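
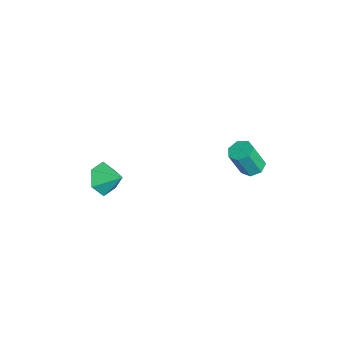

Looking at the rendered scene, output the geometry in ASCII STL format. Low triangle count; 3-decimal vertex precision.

solid 
facet normal -0.093 0.395 -0.914
outer loop
vertex 0.315 2.734 2.577
vertex -0.343 2.972 2.747
vertex 0.29 3.306 2.827
endloop
endfacet
facet normal 0.995 0.074 -0.070
outer loop
vertex 0.315 2.734 2.577
vertex 0.29 3.306 2.827
vertex 0.481 2.03 4.204
endloop
endfacet
facet normal 0.995 0.075 -0.068
outer loop
vertex 0.481 2.03 4.204
vertex 0.29 3.306 2.827
vertex 0.455 2.602 4.454
endloop
endfacet
facet normal 0.092 -0.395 0.914
outer loop
vertex 0.481 2.03 4.204
vertex 0.455 2.602 4.454
vertex -0.177 2.268 4.373
endloop
endfacet
facet normal -0.093 0.395 -0.914
outer loop
vertex 0.29 3.306 2.827
vertex -0.343 2.972 2.747
vertex -0.212 3.626 3.016
endloop
endfacet
facet normal 0.588 0.762 0.270
outer loop
vertex 0.29 3.306 2.827
vertex -0.212 3.626 3.016
vertex 0.455 2.602 4.454
endloop
endfacet
facet normal 0.589 0.762 0.269
outer loop
vertex 0.455 2.602 4.454
vertex -0.212 3.626 3.016
vertex -0.046 2.923 4.643
endloop
endfacet
facet normal 0.092 -0.395 0.914
outer loop
vertex 0.455 2.602 4.454
vertex -0.046 2.923 4.643
vertex -0.177 2.268 4.373
endloop
endfacet
facet normal -0.093 0.395 -0.914
outer loop
vertex -0.212 3.626 3.016
vertex -0.343 2.972 2.747
vertex -0.812 3.454 3.003
endloop
endfacet
facet normal -0.260 0.876 0.405
outer loop
vertex -0.212 3.626 3.016
vertex -0.812 3.454 3.003
vertex -0.046 2.923 4.643
endloop
endfacet
facet normal -0.261 0.876 0.406
outer loop
vertex -0.046 2.923 4.643
vertex -0.812 3.454 3.003
vertex -0.647 2.75 4.63
endloop
endfacet
facet normal 0.094 -0.395 0.914
outer loop
vertex -0.046 2.923 4.643
vertex -0.647 2.75 4.63
vertex -0.177 2.268 4.373
endloop
endfacet
facet normal -0.092 0.395 -0.914
outer loop
vertex -0.812 3.454 3.003
vertex -0.343 2.972 2.747
vertex -1.059 2.918 2.796
endloop
endfacet
facet normal -0.914 0.330 0.236
outer loop
vertex -0.812 3.454 3.003
vertex -1.059 2.918 2.796
vertex -0.647 2.75 4.63
endloop
endfacet
facet normal -0.914 0.331 0.236
outer loop
vertex -0.647 2.75 4.63
vertex -1.059 2.918 2.796
vertex -0.894 2.215 4.423
endloop
endfacet
facet normal 0.093 -0.396 0.913
outer loop
vertex -0.647 2.75 4.63
vertex -0.894 2.215 4.423
vertex -0.177 2.268 4.373
endloop
endfacet
facet normal -0.092 0.396 -0.914
outer loop
vertex -1.059 2.918 2.796
vertex -0.343 2.972 2.747
vertex -0.766 2.423 2.552
endloop
endfacet
facet normal -0.878 -0.465 -0.112
outer loop
vertex -1.059 2.918 2.796
vertex -0.766 2.423 2.552
vertex -0.894 2.215 4.423
endloop
endfacet
facet normal -0.878 -0.465 -0.112
outer loop
vertex -0.894 2.215 4.423
vertex -0.766 2.423 2.552
vertex -0.601 1.72 4.179
endloop
endfacet
facet normal 0.093 -0.395 0.914
outer loop
vertex -0.894 2.215 4.423
vertex -0.601 1.72 4.179
vertex -0.177 2.268 4.373
endloop
endfacet
facet normal -0.092 0.395 -0.914
outer loop
vertex -0.766 2.423 2.552
vertex -0.343 2.972 2.747
vertex -0.155 2.341 2.455
endloop
endfacet
facet normal -0.181 -0.909 -0.374
outer loop
vertex -0.766 2.423 2.552
vertex -0.155 2.341 2.455
vertex -0.601 1.72 4.179
endloop
endfacet
facet normal -0.184 -0.909 -0.375
outer loop
vertex -0.601 1.72 4.179
vertex -0.155 2.341 2.455
vertex 0.01 1.637 4.081
endloop
endfacet
facet normal 0.093 -0.395 0.914
outer loop
vertex -0.601 1.72 4.179
vertex 0.01 1.637 4.081
vertex -0.177 2.268 4.373
endloop
endfacet
facet normal -0.093 0.395 -0.914
outer loop
vertex -0.155 2.341 2.455
vertex -0.343 2.972 2.747
vertex 0.315 2.734 2.577
endloop
endfacet
facet normal 0.652 -0.669 -0.356
outer loop
vertex -0.155 2.341 2.455
vertex 0.315 2.734 2.577
vertex 0.01 1.637 4.081
endloop
endfacet
facet normal 0.652 -0.670 -0.356
outer loop
vertex 0.01 1.637 4.081
vertex 0.315 2.734 2.577
vertex 0.481 2.03 4.204
endloop
endfacet
facet normal 0.092 -0.396 0.914
outer loop
vertex 0.01 1.637 4.081
vertex 0.481 2.03 4.204
vertex -0.177 2.268 4.373
endloop
endfacet
facet normal -0.514 -0.686 -0.515
outer loop
vertex -3.083 -4.508 -1.583
vertex -3.897 -4.427 -0.878
vertex -3.873 -3.791 -1.75
endloop
endfacet
facet normal 0.659 0.630 -0.412
outer loop
vertex -3.083 -4.508 -1.583
vertex -3.873 -3.791 -1.75
vertex -3.183 -3.473 -0.162
endloop
endfacet
facet normal -0.515 -0.686 -0.514
outer loop
vertex -3.873 -3.791 -1.75
vertex -3.897 -4.427 -0.878
vertex -4.687 -3.709 -1.045
endloop
endfacet
facet normal -0.052 0.983 -0.174
outer loop
vertex -3.873 -3.791 -1.75
vertex -4.687 -3.709 -1.045
vertex -3.183 -3.473 -0.162
endloop
endfacet
facet normal -0.514 -0.686 -0.515
outer loop
vertex -4.687 -3.709 -1.045
vertex -3.897 -4.427 -0.878
vertex -4.712 -4.345 -0.173
endloop
endfacet
facet normal -0.424 0.737 0.526
outer loop
vertex -4.687 -3.709 -1.045
vertex -4.712 -4.345 -0.173
vertex -3.183 -3.473 -0.162
endloop
endfacet
facet normal -0.514 -0.686 -0.515
outer loop
vertex -4.712 -4.345 -0.173
vertex -3.897 -4.427 -0.878
vertex -3.922 -5.063 -0.005
endloop
endfacet
facet normal -0.085 0.137 0.987
outer loop
vertex -4.712 -4.345 -0.173
vertex -3.922 -5.063 -0.005
vertex -3.183 -3.473 -0.162
endloop
endfacet
facet normal -0.514 -0.686 -0.515
outer loop
vertex -3.922 -5.063 -0.005
vertex -3.897 -4.427 -0.878
vertex -3.108 -5.144 -0.71
endloop
endfacet
facet normal 0.627 -0.217 0.748
outer loop
vertex -3.922 -5.063 -0.005
vertex -3.108 -5.144 -0.71
vertex -3.183 -3.473 -0.162
endloop
endfacet
facet normal -0.514 -0.686 -0.515
outer loop
vertex -3.108 -5.144 -0.71
vertex -3.897 -4.427 -0.878
vertex -3.083 -4.508 -1.583
endloop
endfacet
facet normal 0.998 0.029 0.049
outer loop
vertex -3.108 -5.144 -0.71
vertex -3.083 -4.508 -1.583
vertex -3.183 -3.473 -0.162
endloop
endfacet

endsolid


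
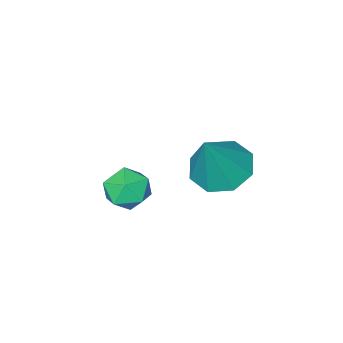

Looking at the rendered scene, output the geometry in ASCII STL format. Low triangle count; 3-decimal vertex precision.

solid 
facet normal -0.452 -0.161 -0.877
outer loop
vertex 1.123 1.971 2.304
vertex 0.518 1.689 2.668
vertex 0.729 2.38 2.432
endloop
endfacet
facet normal 0.717 0.696 -0.017
outer loop
vertex 1.123 1.971 2.304
vertex 0.729 2.38 2.432
vertex 1.202 1.931 3.992
endloop
endfacet
facet normal -0.452 -0.161 -0.877
outer loop
vertex 0.729 2.38 2.432
vertex 0.518 1.689 2.668
vertex 0.212 2.384 2.698
endloop
endfacet
facet normal 0.130 0.963 0.238
outer loop
vertex 0.729 2.38 2.432
vertex 0.212 2.384 2.698
vertex 1.202 1.931 3.992
endloop
endfacet
facet normal -0.453 -0.162 -0.877
outer loop
vertex 0.212 2.384 2.698
vertex 0.518 1.689 2.668
vertex -0.126 1.98 2.947
endloop
endfacet
facet normal -0.422 0.705 0.570
outer loop
vertex 0.212 2.384 2.698
vertex -0.126 1.98 2.947
vertex 1.202 1.931 3.992
endloop
endfacet
facet normal -0.452 -0.160 -0.877
outer loop
vertex -0.126 1.98 2.947
vertex 0.518 1.689 2.668
vertex -0.086 1.406 3.031
endloop
endfacet
facet normal -0.615 0.072 0.785
outer loop
vertex -0.126 1.98 2.947
vertex -0.086 1.406 3.031
vertex 1.202 1.931 3.992
endloop
endfacet
facet normal -0.452 -0.160 -0.877
outer loop
vertex -0.086 1.406 3.031
vertex 0.518 1.689 2.668
vertex 0.307 0.998 2.903
endloop
endfacet
facet normal -0.336 -0.561 0.757
outer loop
vertex -0.086 1.406 3.031
vertex 0.307 0.998 2.903
vertex 1.202 1.931 3.992
endloop
endfacet
facet normal -0.453 -0.160 -0.877
outer loop
vertex 0.307 0.998 2.903
vertex 0.518 1.689 2.668
vertex 0.824 0.994 2.637
endloop
endfacet
facet normal 0.252 -0.827 0.502
outer loop
vertex 0.307 0.998 2.903
vertex 0.824 0.994 2.637
vertex 1.202 1.931 3.992
endloop
endfacet
facet normal -0.453 -0.160 -0.877
outer loop
vertex 0.824 0.994 2.637
vertex 0.518 1.689 2.668
vertex 1.162 1.397 2.389
endloop
endfacet
facet normal 0.804 -0.570 0.170
outer loop
vertex 0.824 0.994 2.637
vertex 1.162 1.397 2.389
vertex 1.202 1.931 3.992
endloop
endfacet
facet normal -0.453 -0.161 -0.877
outer loop
vertex 1.162 1.397 2.389
vertex 0.518 1.689 2.668
vertex 1.123 1.971 2.304
endloop
endfacet
facet normal 0.997 0.061 -0.045
outer loop
vertex 1.162 1.397 2.389
vertex 1.123 1.971 2.304
vertex 1.202 1.931 3.992
endloop
endfacet
facet normal -0.043 0.829 0.557
outer loop
vertex 1.466 0.068 0.798
vertex 1.064 -0.225 1.203
vertex 1.697 -0.257 1.3
endloop
endfacet
facet normal 0.589 0.775 0.230
outer loop
vertex 1.466 0.068 0.798
vertex 1.697 -0.257 1.3
vertex 1.983 -0.304 0.727
endloop
endfacet
facet normal 0.471 0.745 -0.472
outer loop
vertex 1.466 0.068 0.798
vertex 1.983 -0.304 0.727
vertex 1.527 -0.301 0.277
endloop
endfacet
facet normal -0.233 0.781 -0.580
outer loop
vertex 1.466 0.068 0.798
vertex 1.527 -0.301 0.277
vertex 0.959 -0.252 0.571
endloop
endfacet
facet normal -0.551 0.833 0.056
outer loop
vertex 1.466 0.068 0.798
vertex 0.959 -0.252 0.571
vertex 1.064 -0.225 1.203
endloop
endfacet
facet normal 0.889 0.158 0.431
outer loop
vertex 1.983 -0.304 0.727
vertex 1.697 -0.257 1.3
vertex 1.901 -0.828 1.089
endloop
endfacet
facet normal -0.135 0.246 0.960
outer loop
vertex 1.697 -0.257 1.3
vertex 1.064 -0.225 1.203
vertex 1.333 -0.779 1.383
endloop
endfacet
facet normal -0.956 0.252 0.148
outer loop
vertex 1.064 -0.225 1.203
vertex 0.959 -0.252 0.571
vertex 0.877 -0.776 0.933
endloop
endfacet
facet normal -0.442 0.168 -0.881
outer loop
vertex 0.959 -0.252 0.571
vertex 1.527 -0.301 0.277
vertex 1.163 -0.823 0.36
endloop
endfacet
facet normal 0.699 0.109 -0.707
outer loop
vertex 1.527 -0.301 0.277
vertex 1.983 -0.304 0.727
vertex 1.796 -0.855 0.457
endloop
endfacet
facet normal 0.233 -0.781 0.580
outer loop
vertex 1.394 -1.148 0.862
vertex 1.901 -0.828 1.089
vertex 1.333 -0.779 1.383
endloop
endfacet
facet normal -0.471 -0.745 0.472
outer loop
vertex 1.394 -1.148 0.862
vertex 1.333 -0.779 1.383
vertex 0.877 -0.776 0.933
endloop
endfacet
facet normal -0.589 -0.775 -0.230
outer loop
vertex 1.394 -1.148 0.862
vertex 0.877 -0.776 0.933
vertex 1.163 -0.823 0.36
endloop
endfacet
facet normal 0.043 -0.829 -0.557
outer loop
vertex 1.394 -1.148 0.862
vertex 1.163 -0.823 0.36
vertex 1.796 -0.855 0.457
endloop
endfacet
facet normal 0.551 -0.833 -0.056
outer loop
vertex 1.394 -1.148 0.862
vertex 1.796 -0.855 0.457
vertex 1.901 -0.828 1.089
endloop
endfacet
facet normal 0.442 -0.168 0.881
outer loop
vertex 1.333 -0.779 1.383
vertex 1.901 -0.828 1.089
vertex 1.697 -0.257 1.3
endloop
endfacet
facet normal -0.699 -0.109 0.707
outer loop
vertex 0.877 -0.776 0.933
vertex 1.333 -0.779 1.383
vertex 1.064 -0.225 1.203
endloop
endfacet
facet normal -0.889 -0.158 -0.431
outer loop
vertex 1.163 -0.823 0.36
vertex 0.877 -0.776 0.933
vertex 0.959 -0.252 0.571
endloop
endfacet
facet normal 0.135 -0.246 -0.960
outer loop
vertex 1.796 -0.855 0.457
vertex 1.163 -0.823 0.36
vertex 1.527 -0.301 0.277
endloop
endfacet
facet normal 0.956 -0.252 -0.148
outer loop
vertex 1.901 -0.828 1.089
vertex 1.796 -0.855 0.457
vertex 1.983 -0.304 0.727
endloop
endfacet

endsolid


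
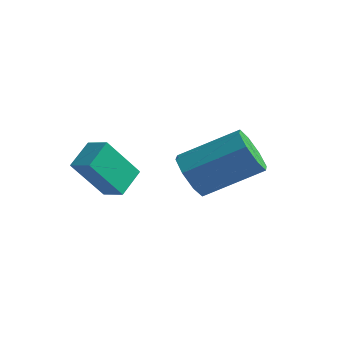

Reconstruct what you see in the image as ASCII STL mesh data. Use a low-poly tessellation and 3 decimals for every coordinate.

solid 
facet normal -0.955 0.032 -0.295
outer loop
vertex -3.848 -2.146 -3.573
vertex -3.996 -1.19 -2.989
vertex -3.377 -1.203 -4.996
endloop
endfacet
facet normal 0.131 -0.846 -0.517
outer loop
vertex -2.584 -1.23 -4.751
vertex -3.848 -2.146 -3.573
vertex -3.377 -1.203 -4.996
endloop
endfacet
facet normal -0.955 0.033 -0.295
outer loop
vertex -3.377 -1.203 -4.996
vertex -3.996 -1.19 -2.989
vertex -3.525 -0.247 -4.411
endloop
endfacet
facet normal 0.266 0.533 -0.803
outer loop
vertex -3.525 -0.247 -4.411
vertex -2.584 -1.23 -4.751
vertex -3.377 -1.203 -4.996
endloop
endfacet
facet normal -0.266 -0.532 0.804
outer loop
vertex -3.848 -2.146 -3.573
vertex -3.203 -1.217 -2.744
vertex -3.996 -1.19 -2.989
endloop
endfacet
facet normal 0.130 -0.846 -0.518
outer loop
vertex -3.055 -2.173 -3.329
vertex -3.848 -2.146 -3.573
vertex -2.584 -1.23 -4.751
endloop
endfacet
facet normal -0.265 -0.533 0.804
outer loop
vertex -3.055 -2.173 -3.329
vertex -3.203 -1.217 -2.744
vertex -3.848 -2.146 -3.573
endloop
endfacet
facet normal -0.131 0.846 0.517
outer loop
vertex -3.996 -1.19 -2.989
vertex -3.203 -1.217 -2.744
vertex -3.525 -0.247 -4.411
endloop
endfacet
facet normal 0.265 0.532 -0.804
outer loop
vertex -2.732 -0.274 -4.167
vertex -2.584 -1.23 -4.751
vertex -3.525 -0.247 -4.411
endloop
endfacet
facet normal -0.130 0.846 0.517
outer loop
vertex -3.525 -0.247 -4.411
vertex -3.203 -1.217 -2.744
vertex -2.732 -0.274 -4.167
endloop
endfacet
facet normal 0.955 -0.032 0.295
outer loop
vertex -2.732 -0.274 -4.167
vertex -3.055 -2.173 -3.329
vertex -2.584 -1.23 -4.751
endloop
endfacet
facet normal 0.955 -0.032 0.295
outer loop
vertex -3.203 -1.217 -2.744
vertex -3.055 -2.173 -3.329
vertex -2.732 -0.274 -4.167
endloop
endfacet
facet normal -0.647 -0.583 -0.491
outer loop
vertex -1.122 0.734 -5.096
vertex -1.739 0.881 -4.458
vertex -1.515 1.284 -5.231
endloop
endfacet
facet normal 0.506 0.153 -0.849
outer loop
vertex -1.122 0.734 -5.096
vertex -1.515 1.284 -5.231
vertex 0.296 2.012 -4.021
endloop
endfacet
facet normal 0.506 0.153 -0.849
outer loop
vertex 0.296 2.012 -4.021
vertex -1.515 1.284 -5.231
vertex -0.097 2.561 -4.156
endloop
endfacet
facet normal 0.647 0.584 0.490
outer loop
vertex 0.296 2.012 -4.021
vertex -0.097 2.561 -4.156
vertex -0.321 2.159 -3.382
endloop
endfacet
facet normal -0.648 -0.582 -0.491
outer loop
vertex -1.515 1.284 -5.231
vertex -1.739 0.881 -4.458
vertex -2.039 1.598 -4.912
endloop
endfacet
facet normal -0.046 0.673 -0.738
outer loop
vertex -1.515 1.284 -5.231
vertex -2.039 1.598 -4.912
vertex -0.097 2.561 -4.156
endloop
endfacet
facet normal -0.046 0.673 -0.738
outer loop
vertex -0.097 2.561 -4.156
vertex -2.039 1.598 -4.912
vertex -0.622 2.875 -3.837
endloop
endfacet
facet normal 0.647 0.584 0.490
outer loop
vertex -0.097 2.561 -4.156
vertex -0.622 2.875 -3.837
vertex -0.321 2.159 -3.382
endloop
endfacet
facet normal -0.648 -0.582 -0.492
outer loop
vertex -2.039 1.598 -4.912
vertex -1.739 0.881 -4.458
vertex -2.387 1.492 -4.328
endloop
endfacet
facet normal -0.571 0.798 -0.195
outer loop
vertex -2.039 1.598 -4.912
vertex -2.387 1.492 -4.328
vertex -0.622 2.875 -3.837
endloop
endfacet
facet normal -0.571 0.798 -0.195
outer loop
vertex -0.622 2.875 -3.837
vertex -2.387 1.492 -4.328
vertex -0.97 2.769 -3.253
endloop
endfacet
facet normal 0.646 0.584 0.491
outer loop
vertex -0.622 2.875 -3.837
vertex -0.97 2.769 -3.253
vertex -0.321 2.159 -3.382
endloop
endfacet
facet normal -0.648 -0.582 -0.491
outer loop
vertex -2.387 1.492 -4.328
vertex -1.739 0.881 -4.458
vertex -2.356 1.028 -3.819
endloop
endfacet
facet normal -0.761 0.456 0.462
outer loop
vertex -2.387 1.492 -4.328
vertex -2.356 1.028 -3.819
vertex -0.97 2.769 -3.253
endloop
endfacet
facet normal -0.761 0.455 0.462
outer loop
vertex -0.97 2.769 -3.253
vertex -2.356 1.028 -3.819
vertex -0.938 2.306 -2.744
endloop
endfacet
facet normal 0.647 0.584 0.491
outer loop
vertex -0.97 2.769 -3.253
vertex -0.938 2.306 -2.744
vertex -0.321 2.159 -3.382
endloop
endfacet
facet normal -0.647 -0.584 -0.490
outer loop
vertex -2.356 1.028 -3.819
vertex -1.739 0.881 -4.458
vertex -1.963 0.479 -3.684
endloop
endfacet
facet normal -0.506 -0.153 0.849
outer loop
vertex -2.356 1.028 -3.819
vertex -1.963 0.479 -3.684
vertex -0.938 2.306 -2.744
endloop
endfacet
facet normal -0.506 -0.153 0.849
outer loop
vertex -0.938 2.306 -2.744
vertex -1.963 0.479 -3.684
vertex -0.545 1.756 -2.609
endloop
endfacet
facet normal 0.647 0.583 0.491
outer loop
vertex -0.938 2.306 -2.744
vertex -0.545 1.756 -2.609
vertex -0.321 2.159 -3.382
endloop
endfacet
facet normal -0.647 -0.584 -0.490
outer loop
vertex -1.963 0.479 -3.684
vertex -1.739 0.881 -4.458
vertex -1.438 0.165 -4.003
endloop
endfacet
facet normal 0.046 -0.673 0.738
outer loop
vertex -1.963 0.479 -3.684
vertex -1.438 0.165 -4.003
vertex -0.545 1.756 -2.609
endloop
endfacet
facet normal 0.046 -0.673 0.738
outer loop
vertex -0.545 1.756 -2.609
vertex -1.438 0.165 -4.003
vertex -0.021 1.442 -2.928
endloop
endfacet
facet normal 0.648 0.582 0.491
outer loop
vertex -0.545 1.756 -2.609
vertex -0.021 1.442 -2.928
vertex -0.321 2.159 -3.382
endloop
endfacet
facet normal -0.646 -0.584 -0.491
outer loop
vertex -1.438 0.165 -4.003
vertex -1.739 0.881 -4.458
vertex -1.09 0.271 -4.587
endloop
endfacet
facet normal 0.571 -0.798 0.195
outer loop
vertex -1.438 0.165 -4.003
vertex -1.09 0.271 -4.587
vertex -0.021 1.442 -2.928
endloop
endfacet
facet normal 0.571 -0.798 0.195
outer loop
vertex -0.021 1.442 -2.928
vertex -1.09 0.271 -4.587
vertex 0.327 1.548 -3.512
endloop
endfacet
facet normal 0.648 0.582 0.492
outer loop
vertex -0.021 1.442 -2.928
vertex 0.327 1.548 -3.512
vertex -0.321 2.159 -3.382
endloop
endfacet
facet normal -0.647 -0.584 -0.491
outer loop
vertex -1.09 0.271 -4.587
vertex -1.739 0.881 -4.458
vertex -1.122 0.734 -5.096
endloop
endfacet
facet normal 0.761 -0.455 -0.462
outer loop
vertex -1.09 0.271 -4.587
vertex -1.122 0.734 -5.096
vertex 0.327 1.548 -3.512
endloop
endfacet
facet normal 0.761 -0.456 -0.462
outer loop
vertex 0.327 1.548 -3.512
vertex -1.122 0.734 -5.096
vertex 0.296 2.012 -4.021
endloop
endfacet
facet normal 0.648 0.582 0.491
outer loop
vertex 0.327 1.548 -3.512
vertex 0.296 2.012 -4.021
vertex -0.321 2.159 -3.382
endloop
endfacet

endsolid


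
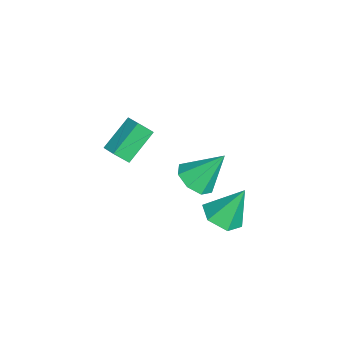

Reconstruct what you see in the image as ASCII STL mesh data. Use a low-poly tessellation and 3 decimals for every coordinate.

solid 
facet normal -0.615 0.529 0.585
outer loop
vertex -0.388 -1.597 2.357
vertex 0.293 -1.116 2.638
vertex -0.542 -0.935 1.597
endloop
endfacet
facet normal -0.774 -0.546 -0.319
outer loop
vertex 0.607 -1.924 0.502
vertex -0.388 -1.597 2.357
vertex -0.542 -0.935 1.597
endloop
endfacet
facet normal -0.614 0.529 0.585
outer loop
vertex -0.542 -0.935 1.597
vertex 0.293 -1.116 2.638
vertex 0.139 -0.454 1.877
endloop
endfacet
facet normal -0.152 0.649 -0.746
outer loop
vertex 0.139 -0.454 1.877
vertex 0.607 -1.924 0.502
vertex -0.542 -0.935 1.597
endloop
endfacet
facet normal 0.151 -0.649 0.745
outer loop
vertex -0.388 -1.597 2.357
vertex 1.442 -2.105 1.543
vertex 0.293 -1.116 2.638
endloop
endfacet
facet normal -0.774 -0.547 -0.319
outer loop
vertex 0.761 -2.586 1.263
vertex -0.388 -1.597 2.357
vertex 0.607 -1.924 0.502
endloop
endfacet
facet normal 0.152 -0.649 0.746
outer loop
vertex 0.761 -2.586 1.263
vertex 1.442 -2.105 1.543
vertex -0.388 -1.597 2.357
endloop
endfacet
facet normal 0.774 0.547 0.319
outer loop
vertex 0.293 -1.116 2.638
vertex 1.442 -2.105 1.543
vertex 0.139 -0.454 1.877
endloop
endfacet
facet normal -0.151 0.649 -0.745
outer loop
vertex 1.288 -1.443 0.783
vertex 0.607 -1.924 0.502
vertex 0.139 -0.454 1.877
endloop
endfacet
facet normal 0.774 0.547 0.319
outer loop
vertex 0.139 -0.454 1.877
vertex 1.442 -2.105 1.543
vertex 1.288 -1.443 0.783
endloop
endfacet
facet normal 0.615 -0.529 -0.585
outer loop
vertex 1.288 -1.443 0.783
vertex 0.761 -2.586 1.263
vertex 0.607 -1.924 0.502
endloop
endfacet
facet normal 0.614 -0.529 -0.585
outer loop
vertex 1.442 -2.105 1.543
vertex 0.761 -2.586 1.263
vertex 1.288 -1.443 0.783
endloop
endfacet
facet normal 0.055 -0.609 -0.791
outer loop
vertex -1.983 2.057 -4.735
vertex -2.451 1.279 -4.168
vertex -2.799 2.069 -4.801
endloop
endfacet
facet normal 0.032 0.974 -0.224
outer loop
vertex -1.983 2.057 -4.735
vertex -2.799 2.069 -4.801
vertex -2.569 2.601 -2.452
endloop
endfacet
facet normal 0.054 -0.610 -0.791
outer loop
vertex -2.799 2.069 -4.801
vertex -2.451 1.279 -4.168
vertex -3.411 1.619 -4.496
endloop
endfacet
facet normal -0.625 0.773 -0.114
outer loop
vertex -2.799 2.069 -4.801
vertex -3.411 1.619 -4.496
vertex -2.569 2.601 -2.452
endloop
endfacet
facet normal 0.055 -0.609 -0.791
outer loop
vertex -3.411 1.619 -4.496
vertex -2.451 1.279 -4.168
vertex -3.461 0.969 -3.999
endloop
endfacet
facet normal -0.930 0.266 0.255
outer loop
vertex -3.411 1.619 -4.496
vertex -3.461 0.969 -3.999
vertex -2.569 2.601 -2.452
endloop
endfacet
facet normal 0.054 -0.609 -0.792
outer loop
vertex -3.461 0.969 -3.999
vertex -2.451 1.279 -4.168
vertex -2.919 0.501 -3.602
endloop
endfacet
facet normal -0.703 -0.248 0.667
outer loop
vertex -3.461 0.969 -3.999
vertex -2.919 0.501 -3.602
vertex -2.569 2.601 -2.452
endloop
endfacet
facet normal 0.055 -0.609 -0.791
outer loop
vertex -2.919 0.501 -3.602
vertex -2.451 1.279 -4.168
vertex -2.103 0.489 -3.536
endloop
endfacet
facet normal -0.078 -0.469 0.880
outer loop
vertex -2.919 0.501 -3.602
vertex -2.103 0.489 -3.536
vertex -2.569 2.601 -2.452
endloop
endfacet
facet normal 0.054 -0.609 -0.791
outer loop
vertex -2.103 0.489 -3.536
vertex -2.451 1.279 -4.168
vertex -1.491 0.94 -3.841
endloop
endfacet
facet normal 0.580 -0.267 0.769
outer loop
vertex -2.103 0.489 -3.536
vertex -1.491 0.94 -3.841
vertex -2.569 2.601 -2.452
endloop
endfacet
facet normal 0.054 -0.610 -0.791
outer loop
vertex -1.491 0.94 -3.841
vertex -2.451 1.279 -4.168
vertex -1.441 1.589 -4.338
endloop
endfacet
facet normal 0.884 0.239 0.401
outer loop
vertex -1.491 0.94 -3.841
vertex -1.441 1.589 -4.338
vertex -2.569 2.601 -2.452
endloop
endfacet
facet normal 0.054 -0.609 -0.791
outer loop
vertex -1.441 1.589 -4.338
vertex -2.451 1.279 -4.168
vertex -1.983 2.057 -4.735
endloop
endfacet
facet normal 0.658 0.753 -0.011
outer loop
vertex -1.441 1.589 -4.338
vertex -1.983 2.057 -4.735
vertex -2.569 2.601 -2.452
endloop
endfacet
facet normal 0.107 -0.481 -0.870
outer loop
vertex 2.565 2.007 -1.899
vertex 1.856 2.621 -2.326
vertex 2.851 2.888 -2.351
endloop
endfacet
facet normal 0.828 0.019 0.561
outer loop
vertex 2.565 2.007 -1.899
vertex 2.851 2.888 -2.351
vertex 1.644 3.579 -0.594
endloop
endfacet
facet normal 0.107 -0.480 -0.871
outer loop
vertex 2.851 2.888 -2.351
vertex 1.856 2.621 -2.326
vertex 2.142 3.502 -2.777
endloop
endfacet
facet normal 0.611 0.783 0.112
outer loop
vertex 2.851 2.888 -2.351
vertex 2.142 3.502 -2.777
vertex 1.644 3.579 -0.594
endloop
endfacet
facet normal 0.107 -0.480 -0.870
outer loop
vertex 2.142 3.502 -2.777
vertex 1.856 2.621 -2.326
vertex 1.148 3.235 -2.752
endloop
endfacet
facet normal -0.260 0.961 -0.093
outer loop
vertex 2.142 3.502 -2.777
vertex 1.148 3.235 -2.752
vertex 1.644 3.579 -0.594
endloop
endfacet
facet normal 0.107 -0.481 -0.870
outer loop
vertex 1.148 3.235 -2.752
vertex 1.856 2.621 -2.326
vertex 0.862 2.355 -2.301
endloop
endfacet
facet normal -0.915 0.375 0.151
outer loop
vertex 1.148 3.235 -2.752
vertex 0.862 2.355 -2.301
vertex 1.644 3.579 -0.594
endloop
endfacet
facet normal 0.107 -0.482 -0.870
outer loop
vertex 0.862 2.355 -2.301
vertex 1.856 2.621 -2.326
vertex 1.57 1.741 -1.874
endloop
endfacet
facet normal -0.699 -0.389 0.600
outer loop
vertex 0.862 2.355 -2.301
vertex 1.57 1.741 -1.874
vertex 1.644 3.579 -0.594
endloop
endfacet
facet normal 0.107 -0.482 -0.870
outer loop
vertex 1.57 1.741 -1.874
vertex 1.856 2.621 -2.326
vertex 2.565 2.007 -1.899
endloop
endfacet
facet normal 0.172 -0.568 0.805
outer loop
vertex 1.57 1.741 -1.874
vertex 2.565 2.007 -1.899
vertex 1.644 3.579 -0.594
endloop
endfacet

endsolid


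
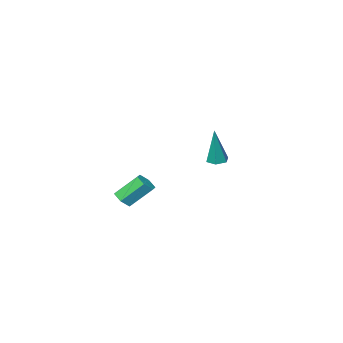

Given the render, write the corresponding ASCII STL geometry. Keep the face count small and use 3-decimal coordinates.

solid 
facet normal 0.588 -0.388 -0.710
outer loop
vertex 3.351 -1.31 -3.379
vertex 2.986 -1.697 -3.47
vertex 2.961 -1.233 -3.744
endloop
endfacet
facet normal 0.363 0.911 -0.196
outer loop
vertex 3.351 -1.31 -3.379
vertex 2.961 -1.233 -3.744
vertex 2.54 -0.776 -2.399
endloop
endfacet
facet normal 0.365 0.910 -0.195
outer loop
vertex 2.54 -0.776 -2.399
vertex 2.961 -1.233 -3.744
vertex 2.15 -0.698 -2.764
endloop
endfacet
facet normal -0.587 0.388 0.710
outer loop
vertex 2.54 -0.776 -2.399
vertex 2.15 -0.698 -2.764
vertex 2.174 -1.163 -2.49
endloop
endfacet
facet normal 0.586 -0.388 -0.711
outer loop
vertex 2.961 -1.233 -3.744
vertex 2.986 -1.697 -3.47
vertex 2.595 -1.619 -3.835
endloop
endfacet
facet normal -0.443 0.581 -0.683
outer loop
vertex 2.961 -1.233 -3.744
vertex 2.595 -1.619 -3.835
vertex 2.15 -0.698 -2.764
endloop
endfacet
facet normal -0.444 0.580 -0.683
outer loop
vertex 2.15 -0.698 -2.764
vertex 2.595 -1.619 -3.835
vertex 1.784 -1.085 -2.855
endloop
endfacet
facet normal -0.587 0.388 0.710
outer loop
vertex 2.15 -0.698 -2.764
vertex 1.784 -1.085 -2.855
vertex 2.174 -1.163 -2.49
endloop
endfacet
facet normal 0.587 -0.388 -0.711
outer loop
vertex 2.595 -1.619 -3.835
vertex 2.986 -1.697 -3.47
vertex 2.62 -2.084 -3.561
endloop
endfacet
facet normal -0.808 -0.331 -0.488
outer loop
vertex 2.595 -1.619 -3.835
vertex 2.62 -2.084 -3.561
vertex 1.784 -1.085 -2.855
endloop
endfacet
facet normal -0.808 -0.331 -0.488
outer loop
vertex 1.784 -1.085 -2.855
vertex 2.62 -2.084 -3.561
vertex 1.809 -1.55 -2.581
endloop
endfacet
facet normal -0.588 0.387 0.711
outer loop
vertex 1.784 -1.085 -2.855
vertex 1.809 -1.55 -2.581
vertex 2.174 -1.163 -2.49
endloop
endfacet
facet normal 0.587 -0.388 -0.710
outer loop
vertex 2.62 -2.084 -3.561
vertex 2.986 -1.697 -3.47
vertex 3.01 -2.162 -3.196
endloop
endfacet
facet normal -0.364 -0.911 0.195
outer loop
vertex 2.62 -2.084 -3.561
vertex 3.01 -2.162 -3.196
vertex 1.809 -1.55 -2.581
endloop
endfacet
facet normal -0.364 -0.911 0.196
outer loop
vertex 1.809 -1.55 -2.581
vertex 3.01 -2.162 -3.196
vertex 2.199 -1.627 -2.216
endloop
endfacet
facet normal -0.588 0.388 0.710
outer loop
vertex 1.809 -1.55 -2.581
vertex 2.199 -1.627 -2.216
vertex 2.174 -1.163 -2.49
endloop
endfacet
facet normal 0.587 -0.388 -0.710
outer loop
vertex 3.01 -2.162 -3.196
vertex 2.986 -1.697 -3.47
vertex 3.376 -1.775 -3.105
endloop
endfacet
facet normal 0.443 -0.580 0.683
outer loop
vertex 3.01 -2.162 -3.196
vertex 3.376 -1.775 -3.105
vertex 2.199 -1.627 -2.216
endloop
endfacet
facet normal 0.443 -0.581 0.683
outer loop
vertex 2.199 -1.627 -2.216
vertex 3.376 -1.775 -3.105
vertex 2.565 -1.241 -2.125
endloop
endfacet
facet normal -0.586 0.388 0.711
outer loop
vertex 2.199 -1.627 -2.216
vertex 2.565 -1.241 -2.125
vertex 2.174 -1.163 -2.49
endloop
endfacet
facet normal 0.588 -0.387 -0.711
outer loop
vertex 3.376 -1.775 -3.105
vertex 2.986 -1.697 -3.47
vertex 3.351 -1.31 -3.379
endloop
endfacet
facet normal 0.808 0.331 0.488
outer loop
vertex 3.376 -1.775 -3.105
vertex 3.351 -1.31 -3.379
vertex 2.565 -1.241 -2.125
endloop
endfacet
facet normal 0.808 0.331 0.488
outer loop
vertex 2.565 -1.241 -2.125
vertex 3.351 -1.31 -3.379
vertex 2.54 -0.776 -2.399
endloop
endfacet
facet normal -0.587 0.388 0.711
outer loop
vertex 2.565 -1.241 -2.125
vertex 2.54 -0.776 -2.399
vertex 2.174 -1.163 -2.49
endloop
endfacet
facet normal -0.158 -0.105 -0.982
outer loop
vertex -2.987 -3.626 -3.323
vertex -3.334 -4.002 -3.227
vertex -3.489 -3.506 -3.255
endloop
endfacet
facet normal 0.243 0.966 0.087
outer loop
vertex -2.987 -3.626 -3.323
vertex -3.489 -3.506 -3.255
vertex -3.026 -3.798 -1.313
endloop
endfacet
facet normal -0.156 -0.104 -0.982
outer loop
vertex -3.489 -3.506 -3.255
vertex -3.334 -4.002 -3.227
vertex -3.835 -3.882 -3.16
endloop
endfacet
facet normal -0.675 0.688 0.265
outer loop
vertex -3.489 -3.506 -3.255
vertex -3.835 -3.882 -3.16
vertex -3.026 -3.798 -1.313
endloop
endfacet
facet normal -0.156 -0.104 -0.982
outer loop
vertex -3.835 -3.882 -3.16
vertex -3.334 -4.002 -3.227
vertex -3.68 -4.378 -3.132
endloop
endfacet
facet normal -0.882 -0.253 0.398
outer loop
vertex -3.835 -3.882 -3.16
vertex -3.68 -4.378 -3.132
vertex -3.026 -3.798 -1.313
endloop
endfacet
facet normal -0.156 -0.104 -0.982
outer loop
vertex -3.68 -4.378 -3.132
vertex -3.334 -4.002 -3.227
vertex -3.179 -4.498 -3.199
endloop
endfacet
facet normal -0.173 -0.919 0.355
outer loop
vertex -3.68 -4.378 -3.132
vertex -3.179 -4.498 -3.199
vertex -3.026 -3.798 -1.313
endloop
endfacet
facet normal -0.158 -0.105 -0.982
outer loop
vertex -3.179 -4.498 -3.199
vertex -3.334 -4.002 -3.227
vertex -2.832 -4.122 -3.295
endloop
endfacet
facet normal 0.745 -0.642 0.178
outer loop
vertex -3.179 -4.498 -3.199
vertex -2.832 -4.122 -3.295
vertex -3.026 -3.798 -1.313
endloop
endfacet
facet normal -0.158 -0.105 -0.982
outer loop
vertex -2.832 -4.122 -3.295
vertex -3.334 -4.002 -3.227
vertex -2.987 -3.626 -3.323
endloop
endfacet
facet normal 0.953 0.300 0.044
outer loop
vertex -2.832 -4.122 -3.295
vertex -2.987 -3.626 -3.323
vertex -3.026 -3.798 -1.313
endloop
endfacet

endsolid


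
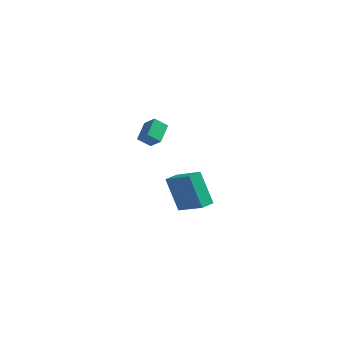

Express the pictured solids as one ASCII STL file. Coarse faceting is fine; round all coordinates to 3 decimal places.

solid 
facet normal -0.847 0.262 -0.463
outer loop
vertex 1.284 1.385 -2.385
vertex 1.575 2.224 -2.443
vertex 2.204 0.933 -4.321
endloop
endfacet
facet normal -0.327 -0.943 0.065
outer loop
vertex 3.745 0.456 -3.477
vertex 1.284 1.385 -2.385
vertex 2.204 0.933 -4.321
endloop
endfacet
facet normal -0.846 0.262 -0.464
outer loop
vertex 2.204 0.933 -4.321
vertex 1.575 2.224 -2.443
vertex 2.495 1.772 -4.378
endloop
endfacet
facet normal 0.420 -0.206 -0.884
outer loop
vertex 2.495 1.772 -4.378
vertex 3.745 0.456 -3.477
vertex 2.204 0.933 -4.321
endloop
endfacet
facet normal -0.420 0.207 0.884
outer loop
vertex 1.284 1.385 -2.385
vertex 3.116 1.747 -1.599
vertex 1.575 2.224 -2.443
endloop
endfacet
facet normal -0.327 -0.943 0.065
outer loop
vertex 2.825 0.908 -1.542
vertex 1.284 1.385 -2.385
vertex 3.745 0.456 -3.477
endloop
endfacet
facet normal -0.420 0.206 0.884
outer loop
vertex 2.825 0.908 -1.542
vertex 3.116 1.747 -1.599
vertex 1.284 1.385 -2.385
endloop
endfacet
facet normal 0.327 0.943 -0.065
outer loop
vertex 1.575 2.224 -2.443
vertex 3.116 1.747 -1.599
vertex 2.495 1.772 -4.378
endloop
endfacet
facet normal 0.420 -0.207 -0.884
outer loop
vertex 4.036 1.295 -3.535
vertex 3.745 0.456 -3.477
vertex 2.495 1.772 -4.378
endloop
endfacet
facet normal 0.327 0.943 -0.065
outer loop
vertex 2.495 1.772 -4.378
vertex 3.116 1.747 -1.599
vertex 4.036 1.295 -3.535
endloop
endfacet
facet normal 0.847 -0.262 0.464
outer loop
vertex 4.036 1.295 -3.535
vertex 2.825 0.908 -1.542
vertex 3.745 0.456 -3.477
endloop
endfacet
facet normal 0.846 -0.262 0.463
outer loop
vertex 3.116 1.747 -1.599
vertex 2.825 0.908 -1.542
vertex 4.036 1.295 -3.535
endloop
endfacet
facet normal -0.700 -0.359 0.618
outer loop
vertex 2.233 -3.29 3.689
vertex 2.161 -2.177 4.254
vertex 1.578 -3.032 3.097
endloop
endfacet
facet normal 0.058 -0.890 -0.452
outer loop
vertex 2.179 -2.723 2.566
vertex 2.233 -3.29 3.689
vertex 1.578 -3.032 3.097
endloop
endfacet
facet normal -0.699 -0.360 0.618
outer loop
vertex 1.578 -3.032 3.097
vertex 2.161 -2.177 4.254
vertex 1.505 -1.919 3.663
endloop
endfacet
facet normal -0.712 0.280 -0.643
outer loop
vertex 1.505 -1.919 3.663
vertex 2.179 -2.723 2.566
vertex 1.578 -3.032 3.097
endloop
endfacet
facet normal 0.712 -0.280 0.643
outer loop
vertex 2.233 -3.29 3.689
vertex 2.762 -1.868 3.723
vertex 2.161 -2.177 4.254
endloop
endfacet
facet normal 0.057 -0.890 -0.452
outer loop
vertex 2.835 -2.981 3.157
vertex 2.233 -3.29 3.689
vertex 2.179 -2.723 2.566
endloop
endfacet
facet normal 0.712 -0.280 0.643
outer loop
vertex 2.835 -2.981 3.157
vertex 2.762 -1.868 3.723
vertex 2.233 -3.29 3.689
endloop
endfacet
facet normal -0.058 0.890 0.453
outer loop
vertex 2.161 -2.177 4.254
vertex 2.762 -1.868 3.723
vertex 1.505 -1.919 3.663
endloop
endfacet
facet normal -0.712 0.280 -0.643
outer loop
vertex 2.107 -1.61 3.131
vertex 2.179 -2.723 2.566
vertex 1.505 -1.919 3.663
endloop
endfacet
facet normal -0.058 0.890 0.452
outer loop
vertex 1.505 -1.919 3.663
vertex 2.762 -1.868 3.723
vertex 2.107 -1.61 3.131
endloop
endfacet
facet normal 0.699 0.359 -0.619
outer loop
vertex 2.107 -1.61 3.131
vertex 2.835 -2.981 3.157
vertex 2.179 -2.723 2.566
endloop
endfacet
facet normal 0.700 0.360 -0.617
outer loop
vertex 2.762 -1.868 3.723
vertex 2.835 -2.981 3.157
vertex 2.107 -1.61 3.131
endloop
endfacet

endsolid


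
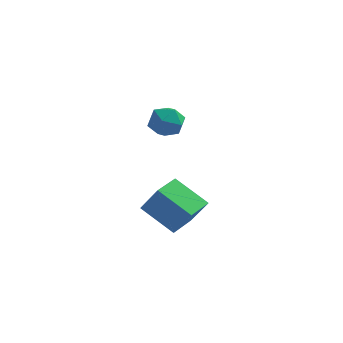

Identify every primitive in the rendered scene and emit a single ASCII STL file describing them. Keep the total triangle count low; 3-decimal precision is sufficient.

solid 
facet normal -0.963 -0.079 0.256
outer loop
vertex -4.141 4.179 0.647
vertex -4.063 3.121 0.612
vertex -3.865 3.638 1.518
endloop
endfacet
facet normal -0.675 0.512 0.532
outer loop
vertex -4.141 4.179 0.647
vertex -3.865 3.638 1.518
vertex -3.368 4.545 1.276
endloop
endfacet
facet normal -0.423 0.906 -0.007
outer loop
vertex -4.141 4.179 0.647
vertex -3.368 4.545 1.276
vertex -3.259 4.588 0.22
endloop
endfacet
facet normal -0.557 0.558 -0.616
outer loop
vertex -4.141 4.179 0.647
vertex -3.259 4.588 0.22
vertex -3.688 3.707 -0.19
endloop
endfacet
facet normal -0.890 -0.051 -0.453
outer loop
vertex -4.141 4.179 0.647
vertex -3.688 3.707 -0.19
vertex -4.063 3.121 0.612
endloop
endfacet
facet normal -0.123 0.318 0.940
outer loop
vertex -3.368 4.545 1.276
vertex -3.865 3.638 1.518
vertex -2.812 3.713 1.63
endloop
endfacet
facet normal -0.590 -0.639 0.494
outer loop
vertex -3.865 3.638 1.518
vertex -4.063 3.121 0.612
vertex -3.241 2.832 1.22
endloop
endfacet
facet normal -0.471 -0.593 -0.653
outer loop
vertex -4.063 3.121 0.612
vertex -3.688 3.707 -0.19
vertex -3.132 2.875 0.164
endloop
endfacet
facet normal 0.070 0.393 -0.917
outer loop
vertex -3.688 3.707 -0.19
vertex -3.259 4.588 0.22
vertex -2.635 3.782 -0.078
endloop
endfacet
facet normal 0.286 0.956 0.068
outer loop
vertex -3.259 4.588 0.22
vertex -3.368 4.545 1.276
vertex -2.437 4.299 0.828
endloop
endfacet
facet normal 0.557 -0.558 0.616
outer loop
vertex -2.359 3.241 0.793
vertex -2.812 3.713 1.63
vertex -3.241 2.832 1.22
endloop
endfacet
facet normal 0.423 -0.906 0.007
outer loop
vertex -2.359 3.241 0.793
vertex -3.241 2.832 1.22
vertex -3.132 2.875 0.164
endloop
endfacet
facet normal 0.675 -0.512 -0.532
outer loop
vertex -2.359 3.241 0.793
vertex -3.132 2.875 0.164
vertex -2.635 3.782 -0.078
endloop
endfacet
facet normal 0.963 0.079 -0.256
outer loop
vertex -2.359 3.241 0.793
vertex -2.635 3.782 -0.078
vertex -2.437 4.299 0.828
endloop
endfacet
facet normal 0.890 0.051 0.453
outer loop
vertex -2.359 3.241 0.793
vertex -2.437 4.299 0.828
vertex -2.812 3.713 1.63
endloop
endfacet
facet normal -0.070 -0.393 0.917
outer loop
vertex -3.241 2.832 1.22
vertex -2.812 3.713 1.63
vertex -3.865 3.638 1.518
endloop
endfacet
facet normal -0.286 -0.956 -0.068
outer loop
vertex -3.132 2.875 0.164
vertex -3.241 2.832 1.22
vertex -4.063 3.121 0.612
endloop
endfacet
facet normal 0.123 -0.318 -0.940
outer loop
vertex -2.635 3.782 -0.078
vertex -3.132 2.875 0.164
vertex -3.688 3.707 -0.19
endloop
endfacet
facet normal 0.590 0.639 -0.494
outer loop
vertex -2.437 4.299 0.828
vertex -2.635 3.782 -0.078
vertex -3.259 4.588 0.22
endloop
endfacet
facet normal 0.471 0.593 0.653
outer loop
vertex -2.812 3.713 1.63
vertex -2.437 4.299 0.828
vertex -3.368 4.545 1.276
endloop
endfacet
facet normal -0.808 0.226 0.544
outer loop
vertex -1.967 -2.963 -0.393
vertex -1.521 -1.416 -0.374
vertex -2.872 -2.684 -1.853
endloop
endfacet
facet normal -0.277 -0.961 -0.012
outer loop
vertex -1.159 -3.164 -3.006
vertex -1.967 -2.963 -0.393
vertex -2.872 -2.684 -1.853
endloop
endfacet
facet normal -0.808 0.226 0.544
outer loop
vertex -2.872 -2.684 -1.853
vertex -1.521 -1.416 -0.374
vertex -2.426 -1.137 -1.834
endloop
endfacet
facet normal -0.520 0.160 -0.839
outer loop
vertex -2.426 -1.137 -1.834
vertex -1.159 -3.164 -3.006
vertex -2.872 -2.684 -1.853
endloop
endfacet
facet normal 0.520 -0.160 0.839
outer loop
vertex -1.967 -2.963 -0.393
vertex 0.192 -1.896 -1.527
vertex -1.521 -1.416 -0.374
endloop
endfacet
facet normal -0.277 -0.961 -0.012
outer loop
vertex -0.254 -3.443 -1.546
vertex -1.967 -2.963 -0.393
vertex -1.159 -3.164 -3.006
endloop
endfacet
facet normal 0.520 -0.160 0.839
outer loop
vertex -0.254 -3.443 -1.546
vertex 0.192 -1.896 -1.527
vertex -1.967 -2.963 -0.393
endloop
endfacet
facet normal 0.277 0.961 0.012
outer loop
vertex -1.521 -1.416 -0.374
vertex 0.192 -1.896 -1.527
vertex -2.426 -1.137 -1.834
endloop
endfacet
facet normal -0.520 0.160 -0.839
outer loop
vertex -0.713 -1.617 -2.987
vertex -1.159 -3.164 -3.006
vertex -2.426 -1.137 -1.834
endloop
endfacet
facet normal 0.277 0.961 0.012
outer loop
vertex -2.426 -1.137 -1.834
vertex 0.192 -1.896 -1.527
vertex -0.713 -1.617 -2.987
endloop
endfacet
facet normal 0.808 -0.226 -0.544
outer loop
vertex -0.713 -1.617 -2.987
vertex -0.254 -3.443 -1.546
vertex -1.159 -3.164 -3.006
endloop
endfacet
facet normal 0.808 -0.226 -0.544
outer loop
vertex 0.192 -1.896 -1.527
vertex -0.254 -3.443 -1.546
vertex -0.713 -1.617 -2.987
endloop
endfacet

endsolid


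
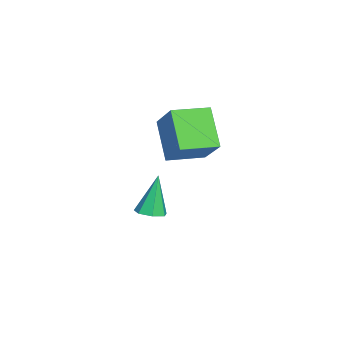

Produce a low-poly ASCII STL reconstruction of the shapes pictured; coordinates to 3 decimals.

solid 
facet normal -0.675 -0.370 -0.638
outer loop
vertex -0.385 0.526 0.777
vertex -1.121 2.012 0.694
vertex 0.823 1.036 -0.798
endloop
endfacet
facet normal 0.443 -0.895 0.050
outer loop
vertex 2.161 1.768 0.466
vertex -0.385 0.526 0.777
vertex 0.823 1.036 -0.798
endloop
endfacet
facet normal -0.675 -0.370 -0.638
outer loop
vertex 0.823 1.036 -0.798
vertex -1.121 2.012 0.694
vertex 0.088 2.522 -0.881
endloop
endfacet
facet normal 0.590 0.249 -0.768
outer loop
vertex 0.088 2.522 -0.881
vertex 2.161 1.768 0.466
vertex 0.823 1.036 -0.798
endloop
endfacet
facet normal -0.590 -0.249 0.768
outer loop
vertex -0.385 0.526 0.777
vertex 0.217 2.744 1.958
vertex -1.121 2.012 0.694
endloop
endfacet
facet normal 0.443 -0.895 0.050
outer loop
vertex 0.952 1.258 2.041
vertex -0.385 0.526 0.777
vertex 2.161 1.768 0.466
endloop
endfacet
facet normal -0.590 -0.249 0.768
outer loop
vertex 0.952 1.258 2.041
vertex 0.217 2.744 1.958
vertex -0.385 0.526 0.777
endloop
endfacet
facet normal -0.443 0.895 -0.050
outer loop
vertex -1.121 2.012 0.694
vertex 0.217 2.744 1.958
vertex 0.088 2.522 -0.881
endloop
endfacet
facet normal 0.590 0.249 -0.768
outer loop
vertex 1.425 3.254 0.383
vertex 2.161 1.768 0.466
vertex 0.088 2.522 -0.881
endloop
endfacet
facet normal -0.443 0.895 -0.050
outer loop
vertex 0.088 2.522 -0.881
vertex 0.217 2.744 1.958
vertex 1.425 3.254 0.383
endloop
endfacet
facet normal 0.675 0.370 0.638
outer loop
vertex 1.425 3.254 0.383
vertex 0.952 1.258 2.041
vertex 2.161 1.768 0.466
endloop
endfacet
facet normal 0.676 0.370 0.638
outer loop
vertex 0.217 2.744 1.958
vertex 0.952 1.258 2.041
vertex 1.425 3.254 0.383
endloop
endfacet
facet normal 0.242 -0.131 -0.961
outer loop
vertex 0.268 0.416 -4.278
vertex -0.389 0.259 -4.422
vertex -0.083 0.877 -4.429
endloop
endfacet
facet normal 0.667 0.635 0.389
outer loop
vertex 0.268 0.416 -4.278
vertex -0.083 0.877 -4.429
vertex -0.871 0.521 -2.498
endloop
endfacet
facet normal 0.241 -0.130 -0.962
outer loop
vertex -0.083 0.877 -4.429
vertex -0.389 0.259 -4.422
vertex -0.664 0.873 -4.574
endloop
endfacet
facet normal -0.047 0.986 0.162
outer loop
vertex -0.083 0.877 -4.429
vertex -0.664 0.873 -4.574
vertex -0.871 0.521 -2.498
endloop
endfacet
facet normal 0.240 -0.131 -0.962
outer loop
vertex -0.664 0.873 -4.574
vertex -0.389 0.259 -4.422
vertex -1.038 0.406 -4.604
endloop
endfacet
facet normal -0.781 0.624 0.028
outer loop
vertex -0.664 0.873 -4.574
vertex -1.038 0.406 -4.604
vertex -0.871 0.521 -2.498
endloop
endfacet
facet normal 0.240 -0.130 -0.962
outer loop
vertex -1.038 0.406 -4.604
vertex -0.389 0.259 -4.422
vertex -0.923 -0.172 -4.497
endloop
endfacet
facet normal -0.980 -0.179 0.087
outer loop
vertex -1.038 0.406 -4.604
vertex -0.923 -0.172 -4.497
vertex -0.871 0.521 -2.498
endloop
endfacet
facet normal 0.242 -0.132 -0.961
outer loop
vertex -0.923 -0.172 -4.497
vertex -0.389 0.259 -4.422
vertex -0.406 -0.425 -4.332
endloop
endfacet
facet normal -0.494 -0.817 0.296
outer loop
vertex -0.923 -0.172 -4.497
vertex -0.406 -0.425 -4.332
vertex -0.871 0.521 -2.498
endloop
endfacet
facet normal 0.241 -0.132 -0.961
outer loop
vertex -0.406 -0.425 -4.332
vertex -0.389 0.259 -4.422
vertex 0.124 -0.164 -4.235
endloop
endfacet
facet normal 0.309 -0.811 0.497
outer loop
vertex -0.406 -0.425 -4.332
vertex 0.124 -0.164 -4.235
vertex -0.871 0.521 -2.498
endloop
endfacet
facet normal 0.242 -0.131 -0.961
outer loop
vertex 0.124 -0.164 -4.235
vertex -0.389 0.259 -4.422
vertex 0.268 0.416 -4.278
endloop
endfacet
facet normal 0.826 -0.165 0.538
outer loop
vertex 0.124 -0.164 -4.235
vertex 0.268 0.416 -4.278
vertex -0.871 0.521 -2.498
endloop
endfacet

endsolid


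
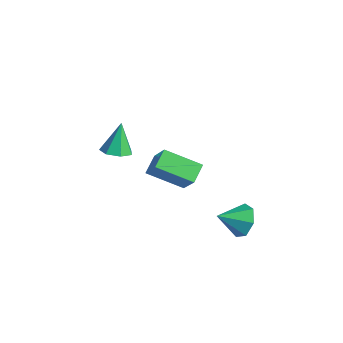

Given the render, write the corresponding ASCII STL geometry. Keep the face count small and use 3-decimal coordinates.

solid 
facet normal 0.216 -0.266 -0.939
outer loop
vertex -1.045 0.299 0.424
vertex -1.741 0.411 0.232
vertex -1.185 0.885 0.226
endloop
endfacet
facet normal 0.794 0.356 0.492
outer loop
vertex -1.045 0.299 0.424
vertex -1.185 0.885 0.226
vertex -2.079 0.829 1.708
endloop
endfacet
facet normal 0.216 -0.265 -0.940
outer loop
vertex -1.185 0.885 0.226
vertex -1.741 0.411 0.232
vertex -1.743 1.114 0.033
endloop
endfacet
facet normal 0.305 0.927 0.219
outer loop
vertex -1.185 0.885 0.226
vertex -1.743 1.114 0.033
vertex -2.079 0.829 1.708
endloop
endfacet
facet normal 0.215 -0.265 -0.940
outer loop
vertex -1.743 1.114 0.033
vertex -1.741 0.411 0.232
vertex -2.3 0.814 -0.01
endloop
endfacet
facet normal -0.477 0.877 0.054
outer loop
vertex -1.743 1.114 0.033
vertex -2.3 0.814 -0.01
vertex -2.079 0.829 1.708
endloop
endfacet
facet normal 0.215 -0.266 -0.940
outer loop
vertex -2.3 0.814 -0.01
vertex -1.741 0.411 0.232
vertex -2.435 0.211 0.13
endloop
endfacet
facet normal -0.962 0.244 0.122
outer loop
vertex -2.3 0.814 -0.01
vertex -2.435 0.211 0.13
vertex -2.079 0.829 1.708
endloop
endfacet
facet normal 0.215 -0.265 -0.940
outer loop
vertex -2.435 0.211 0.13
vertex -1.741 0.411 0.232
vertex -2.048 -0.241 0.346
endloop
endfacet
facet normal -0.786 -0.495 0.371
outer loop
vertex -2.435 0.211 0.13
vertex -2.048 -0.241 0.346
vertex -2.079 0.829 1.708
endloop
endfacet
facet normal 0.216 -0.266 -0.940
outer loop
vertex -2.048 -0.241 0.346
vertex -1.741 0.411 0.232
vertex -1.429 -0.202 0.477
endloop
endfacet
facet normal -0.081 -0.785 0.615
outer loop
vertex -2.048 -0.241 0.346
vertex -1.429 -0.202 0.477
vertex -2.079 0.829 1.708
endloop
endfacet
facet normal 0.216 -0.265 -0.940
outer loop
vertex -1.429 -0.202 0.477
vertex -1.741 0.411 0.232
vertex -1.045 0.299 0.424
endloop
endfacet
facet normal 0.622 -0.406 0.669
outer loop
vertex -1.429 -0.202 0.477
vertex -1.045 0.299 0.424
vertex -2.079 0.829 1.708
endloop
endfacet
facet normal 0.144 0.878 -0.457
outer loop
vertex 4.52 3.715 -1.022
vertex 3.752 3.632 -1.423
vertex 3.926 4.003 -0.655
endloop
endfacet
facet normal 0.438 -0.211 0.874
outer loop
vertex 4.52 3.715 -1.022
vertex 3.926 4.003 -0.655
vertex 3.568 2.508 -0.837
endloop
endfacet
facet normal 0.143 0.878 -0.457
outer loop
vertex 3.926 4.003 -0.655
vertex 3.752 3.632 -1.423
vertex 3.201 4.011 -0.866
endloop
endfacet
facet normal -0.280 -0.050 0.959
outer loop
vertex 3.926 4.003 -0.655
vertex 3.201 4.011 -0.866
vertex 3.568 2.508 -0.837
endloop
endfacet
facet normal 0.143 0.878 -0.456
outer loop
vertex 3.201 4.011 -0.866
vertex 3.752 3.632 -1.423
vertex 2.891 3.734 -1.496
endloop
endfacet
facet normal -0.843 -0.196 0.501
outer loop
vertex 3.201 4.011 -0.866
vertex 2.891 3.734 -1.496
vertex 3.568 2.508 -0.837
endloop
endfacet
facet normal 0.143 0.878 -0.457
outer loop
vertex 2.891 3.734 -1.496
vertex 3.752 3.632 -1.423
vertex 3.229 3.38 -2.07
endloop
endfacet
facet normal -0.827 -0.540 -0.154
outer loop
vertex 2.891 3.734 -1.496
vertex 3.229 3.38 -2.07
vertex 3.568 2.508 -0.837
endloop
endfacet
facet normal 0.144 0.877 -0.458
outer loop
vertex 3.229 3.38 -2.07
vertex 3.752 3.632 -1.423
vertex 3.96 3.215 -2.157
endloop
endfacet
facet normal -0.247 -0.822 -0.513
outer loop
vertex 3.229 3.38 -2.07
vertex 3.96 3.215 -2.157
vertex 3.568 2.508 -0.837
endloop
endfacet
facet normal 0.142 0.877 -0.458
outer loop
vertex 3.96 3.215 -2.157
vertex 3.752 3.632 -1.423
vertex 4.535 3.365 -1.691
endloop
endfacet
facet normal 0.465 -0.830 -0.307
outer loop
vertex 3.96 3.215 -2.157
vertex 4.535 3.365 -1.691
vertex 3.568 2.508 -0.837
endloop
endfacet
facet normal 0.143 0.878 -0.456
outer loop
vertex 4.535 3.365 -1.691
vertex 3.752 3.632 -1.423
vertex 4.52 3.715 -1.022
endloop
endfacet
facet normal 0.769 -0.559 0.310
outer loop
vertex 4.535 3.365 -1.691
vertex 4.52 3.715 -1.022
vertex 3.568 2.508 -0.837
endloop
endfacet
facet normal -0.518 -0.738 0.432
outer loop
vertex 3.342 -0.15 3.047
vertex 2.841 0.49 3.539
vertex 2.285 -0.087 1.888
endloop
endfacet
facet normal 0.528 -0.673 -0.518
outer loop
vertex 3.179 1.19 1.141
vertex 3.342 -0.15 3.047
vertex 2.285 -0.087 1.888
endloop
endfacet
facet normal -0.516 -0.739 0.432
outer loop
vertex 2.285 -0.087 1.888
vertex 2.841 0.49 3.539
vertex 1.783 0.552 2.381
endloop
endfacet
facet normal -0.674 0.040 -0.738
outer loop
vertex 1.783 0.552 2.381
vertex 3.179 1.19 1.141
vertex 2.285 -0.087 1.888
endloop
endfacet
facet normal 0.674 -0.040 0.738
outer loop
vertex 3.342 -0.15 3.047
vertex 3.735 1.767 2.792
vertex 2.841 0.49 3.539
endloop
endfacet
facet normal 0.528 -0.673 -0.518
outer loop
vertex 4.237 1.128 2.299
vertex 3.342 -0.15 3.047
vertex 3.179 1.19 1.141
endloop
endfacet
facet normal 0.674 -0.040 0.738
outer loop
vertex 4.237 1.128 2.299
vertex 3.735 1.767 2.792
vertex 3.342 -0.15 3.047
endloop
endfacet
facet normal -0.528 0.673 0.518
outer loop
vertex 2.841 0.49 3.539
vertex 3.735 1.767 2.792
vertex 1.783 0.552 2.381
endloop
endfacet
facet normal -0.674 0.040 -0.738
outer loop
vertex 2.678 1.83 1.633
vertex 3.179 1.19 1.141
vertex 1.783 0.552 2.381
endloop
endfacet
facet normal -0.528 0.673 0.518
outer loop
vertex 1.783 0.552 2.381
vertex 3.735 1.767 2.792
vertex 2.678 1.83 1.633
endloop
endfacet
facet normal 0.517 0.738 -0.433
outer loop
vertex 2.678 1.83 1.633
vertex 4.237 1.128 2.299
vertex 3.179 1.19 1.141
endloop
endfacet
facet normal 0.517 0.739 -0.431
outer loop
vertex 3.735 1.767 2.792
vertex 4.237 1.128 2.299
vertex 2.678 1.83 1.633
endloop
endfacet

endsolid


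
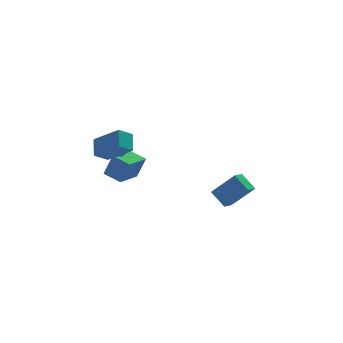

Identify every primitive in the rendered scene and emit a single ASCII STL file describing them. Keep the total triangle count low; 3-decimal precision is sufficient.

solid 
facet normal -0.745 0.568 0.350
outer loop
vertex -3.793 1.993 -0.488
vertex -2.737 3.468 -0.631
vertex -4.315 2.222 -1.972
endloop
endfacet
facet normal -0.580 -0.811 0.079
outer loop
vertex -3.383 1.512 -2.409
vertex -3.793 1.993 -0.488
vertex -4.315 2.222 -1.972
endloop
endfacet
facet normal -0.745 0.568 0.349
outer loop
vertex -4.315 2.222 -1.972
vertex -2.737 3.468 -0.631
vertex -3.258 3.697 -2.115
endloop
endfacet
facet normal -0.328 0.144 -0.934
outer loop
vertex -3.258 3.697 -2.115
vertex -3.383 1.512 -2.409
vertex -4.315 2.222 -1.972
endloop
endfacet
facet normal 0.328 -0.144 0.934
outer loop
vertex -3.793 1.993 -0.488
vertex -1.805 2.758 -1.068
vertex -2.737 3.468 -0.631
endloop
endfacet
facet normal -0.581 -0.810 0.079
outer loop
vertex -2.862 1.283 -0.925
vertex -3.793 1.993 -0.488
vertex -3.383 1.512 -2.409
endloop
endfacet
facet normal 0.328 -0.145 0.934
outer loop
vertex -2.862 1.283 -0.925
vertex -1.805 2.758 -1.068
vertex -3.793 1.993 -0.488
endloop
endfacet
facet normal 0.580 0.810 -0.079
outer loop
vertex -2.737 3.468 -0.631
vertex -1.805 2.758 -1.068
vertex -3.258 3.697 -2.115
endloop
endfacet
facet normal -0.328 0.144 -0.934
outer loop
vertex -2.327 2.987 -2.552
vertex -3.383 1.512 -2.409
vertex -3.258 3.697 -2.115
endloop
endfacet
facet normal 0.581 0.810 -0.079
outer loop
vertex -3.258 3.697 -2.115
vertex -1.805 2.758 -1.068
vertex -2.327 2.987 -2.552
endloop
endfacet
facet normal 0.746 -0.568 -0.349
outer loop
vertex -2.327 2.987 -2.552
vertex -2.862 1.283 -0.925
vertex -3.383 1.512 -2.409
endloop
endfacet
facet normal 0.745 -0.568 -0.350
outer loop
vertex -1.805 2.758 -1.068
vertex -2.862 1.283 -0.925
vertex -2.327 2.987 -2.552
endloop
endfacet
facet normal -0.667 0.529 -0.525
outer loop
vertex -5.041 -2.282 2.421
vertex -4.259 -1.811 1.902
vertex -5.075 -3.212 1.528
endloop
endfacet
facet normal -0.745 -0.448 0.495
outer loop
vertex -3.741 -4.269 2.578
vertex -5.041 -2.282 2.421
vertex -5.075 -3.212 1.528
endloop
endfacet
facet normal -0.667 0.529 -0.525
outer loop
vertex -5.075 -3.212 1.528
vertex -4.259 -1.811 1.902
vertex -4.293 -2.741 1.008
endloop
endfacet
facet normal -0.026 -0.721 -0.692
outer loop
vertex -4.293 -2.741 1.008
vertex -3.741 -4.269 2.578
vertex -5.075 -3.212 1.528
endloop
endfacet
facet normal 0.026 0.721 0.693
outer loop
vertex -5.041 -2.282 2.421
vertex -2.925 -2.868 2.952
vertex -4.259 -1.811 1.902
endloop
endfacet
facet normal -0.745 -0.448 0.495
outer loop
vertex -3.707 -3.339 3.472
vertex -5.041 -2.282 2.421
vertex -3.741 -4.269 2.578
endloop
endfacet
facet normal 0.026 0.721 0.692
outer loop
vertex -3.707 -3.339 3.472
vertex -2.925 -2.868 2.952
vertex -5.041 -2.282 2.421
endloop
endfacet
facet normal 0.745 0.448 -0.495
outer loop
vertex -4.259 -1.811 1.902
vertex -2.925 -2.868 2.952
vertex -4.293 -2.741 1.008
endloop
endfacet
facet normal -0.025 -0.721 -0.693
outer loop
vertex -2.959 -3.798 2.059
vertex -3.741 -4.269 2.578
vertex -4.293 -2.741 1.008
endloop
endfacet
facet normal 0.745 0.448 -0.495
outer loop
vertex -4.293 -2.741 1.008
vertex -2.925 -2.868 2.952
vertex -2.959 -3.798 2.059
endloop
endfacet
facet normal 0.667 -0.529 0.525
outer loop
vertex -2.959 -3.798 2.059
vertex -3.707 -3.339 3.472
vertex -3.741 -4.269 2.578
endloop
endfacet
facet normal 0.667 -0.528 0.525
outer loop
vertex -2.925 -2.868 2.952
vertex -3.707 -3.339 3.472
vertex -2.959 -3.798 2.059
endloop
endfacet
facet normal -0.603 -0.775 0.187
outer loop
vertex 3.29 1.459 -2.086
vertex 1.98 2.104 -3.637
vertex 3.986 0.7 -2.989
endloop
endfacet
facet normal 0.616 -0.302 0.728
outer loop
vertex 4.48 1.336 -3.143
vertex 3.29 1.459 -2.086
vertex 3.986 0.7 -2.989
endloop
endfacet
facet normal -0.603 -0.775 0.187
outer loop
vertex 3.986 0.7 -2.989
vertex 1.98 2.104 -3.637
vertex 2.676 1.345 -4.541
endloop
endfacet
facet normal 0.508 -0.554 -0.659
outer loop
vertex 2.676 1.345 -4.541
vertex 4.48 1.336 -3.143
vertex 3.986 0.7 -2.989
endloop
endfacet
facet normal -0.508 0.554 0.659
outer loop
vertex 3.29 1.459 -2.086
vertex 2.474 2.74 -3.791
vertex 1.98 2.104 -3.637
endloop
endfacet
facet normal 0.615 -0.303 0.728
outer loop
vertex 3.784 2.095 -2.239
vertex 3.29 1.459 -2.086
vertex 4.48 1.336 -3.143
endloop
endfacet
facet normal -0.509 0.554 0.659
outer loop
vertex 3.784 2.095 -2.239
vertex 2.474 2.74 -3.791
vertex 3.29 1.459 -2.086
endloop
endfacet
facet normal -0.616 0.302 -0.728
outer loop
vertex 1.98 2.104 -3.637
vertex 2.474 2.74 -3.791
vertex 2.676 1.345 -4.541
endloop
endfacet
facet normal 0.508 -0.554 -0.660
outer loop
vertex 3.17 1.981 -4.694
vertex 4.48 1.336 -3.143
vertex 2.676 1.345 -4.541
endloop
endfacet
facet normal -0.615 0.302 -0.728
outer loop
vertex 2.676 1.345 -4.541
vertex 2.474 2.74 -3.791
vertex 3.17 1.981 -4.694
endloop
endfacet
facet normal 0.603 0.776 -0.187
outer loop
vertex 3.17 1.981 -4.694
vertex 3.784 2.095 -2.239
vertex 4.48 1.336 -3.143
endloop
endfacet
facet normal 0.603 0.775 -0.187
outer loop
vertex 2.474 2.74 -3.791
vertex 3.784 2.095 -2.239
vertex 3.17 1.981 -4.694
endloop
endfacet

endsolid


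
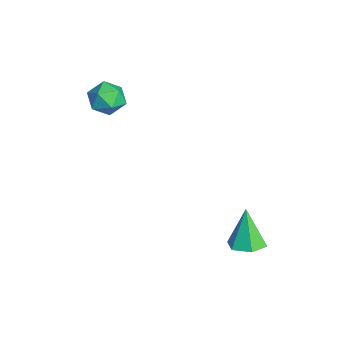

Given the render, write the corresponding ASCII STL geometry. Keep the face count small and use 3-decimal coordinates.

solid 
facet normal 0.071 0.945 0.319
outer loop
vertex -1.169 -2.176 3.37
vertex -1.818 -2.235 3.689
vertex -1.216 -2.404 4.057
endloop
endfacet
facet normal 0.716 0.646 0.263
outer loop
vertex -1.169 -2.176 3.37
vertex -1.216 -2.404 4.057
vertex -0.756 -2.727 3.598
endloop
endfacet
facet normal 0.803 0.432 -0.411
outer loop
vertex -1.169 -2.176 3.37
vertex -0.756 -2.727 3.598
vertex -1.074 -2.757 2.946
endloop
endfacet
facet normal 0.211 0.598 -0.773
outer loop
vertex -1.169 -2.176 3.37
vertex -1.074 -2.757 2.946
vertex -1.73 -2.453 3.002
endloop
endfacet
facet normal -0.241 0.916 -0.321
outer loop
vertex -1.169 -2.176 3.37
vertex -1.73 -2.453 3.002
vertex -1.818 -2.235 3.689
endloop
endfacet
facet normal 0.728 0.067 0.682
outer loop
vertex -0.756 -2.727 3.598
vertex -1.216 -2.404 4.057
vertex -1.15 -3.127 4.058
endloop
endfacet
facet normal -0.317 0.551 0.772
outer loop
vertex -1.216 -2.404 4.057
vertex -1.818 -2.235 3.689
vertex -1.806 -2.823 4.114
endloop
endfacet
facet normal -0.822 0.504 -0.265
outer loop
vertex -1.818 -2.235 3.689
vertex -1.73 -2.453 3.002
vertex -2.124 -2.853 3.462
endloop
endfacet
facet normal -0.089 -0.010 -0.996
outer loop
vertex -1.73 -2.453 3.002
vertex -1.074 -2.757 2.946
vertex -1.664 -3.176 3.003
endloop
endfacet
facet normal 0.868 -0.279 -0.411
outer loop
vertex -1.074 -2.757 2.946
vertex -0.756 -2.727 3.598
vertex -1.062 -3.345 3.371
endloop
endfacet
facet normal -0.211 -0.598 0.773
outer loop
vertex -1.711 -3.404 3.69
vertex -1.15 -3.127 4.058
vertex -1.806 -2.823 4.114
endloop
endfacet
facet normal -0.803 -0.432 0.411
outer loop
vertex -1.711 -3.404 3.69
vertex -1.806 -2.823 4.114
vertex -2.124 -2.853 3.462
endloop
endfacet
facet normal -0.716 -0.646 -0.263
outer loop
vertex -1.711 -3.404 3.69
vertex -2.124 -2.853 3.462
vertex -1.664 -3.176 3.003
endloop
endfacet
facet normal -0.071 -0.945 -0.319
outer loop
vertex -1.711 -3.404 3.69
vertex -1.664 -3.176 3.003
vertex -1.062 -3.345 3.371
endloop
endfacet
facet normal 0.241 -0.916 0.321
outer loop
vertex -1.711 -3.404 3.69
vertex -1.062 -3.345 3.371
vertex -1.15 -3.127 4.058
endloop
endfacet
facet normal 0.089 0.010 0.996
outer loop
vertex -1.806 -2.823 4.114
vertex -1.15 -3.127 4.058
vertex -1.216 -2.404 4.057
endloop
endfacet
facet normal -0.868 0.279 0.411
outer loop
vertex -2.124 -2.853 3.462
vertex -1.806 -2.823 4.114
vertex -1.818 -2.235 3.689
endloop
endfacet
facet normal -0.728 -0.067 -0.682
outer loop
vertex -1.664 -3.176 3.003
vertex -2.124 -2.853 3.462
vertex -1.73 -2.453 3.002
endloop
endfacet
facet normal 0.317 -0.551 -0.772
outer loop
vertex -1.062 -3.345 3.371
vertex -1.664 -3.176 3.003
vertex -1.074 -2.757 2.946
endloop
endfacet
facet normal 0.822 -0.504 0.265
outer loop
vertex -1.15 -3.127 4.058
vertex -1.062 -3.345 3.371
vertex -0.756 -2.727 3.598
endloop
endfacet
facet normal 0.319 -0.028 -0.947
outer loop
vertex 3.373 1.093 -0.914
vertex 2.729 1.089 -1.131
vertex 3.054 1.68 -1.039
endloop
endfacet
facet normal 0.650 0.479 0.590
outer loop
vertex 3.373 1.093 -0.914
vertex 3.054 1.68 -1.039
vertex 2.251 1.131 0.291
endloop
endfacet
facet normal 0.318 -0.027 -0.948
outer loop
vertex 3.054 1.68 -1.039
vertex 2.729 1.089 -1.131
vertex 2.409 1.677 -1.255
endloop
endfacet
facet normal -0.112 0.941 0.321
outer loop
vertex 3.054 1.68 -1.039
vertex 2.409 1.677 -1.255
vertex 2.251 1.131 0.291
endloop
endfacet
facet normal 0.318 -0.027 -0.948
outer loop
vertex 2.409 1.677 -1.255
vertex 2.729 1.089 -1.131
vertex 2.084 1.086 -1.347
endloop
endfacet
facet normal -0.879 0.471 0.077
outer loop
vertex 2.409 1.677 -1.255
vertex 2.084 1.086 -1.347
vertex 2.251 1.131 0.291
endloop
endfacet
facet normal 0.318 -0.027 -0.948
outer loop
vertex 2.084 1.086 -1.347
vertex 2.729 1.089 -1.131
vertex 2.404 0.499 -1.223
endloop
endfacet
facet normal -0.882 -0.459 0.103
outer loop
vertex 2.084 1.086 -1.347
vertex 2.404 0.499 -1.223
vertex 2.251 1.131 0.291
endloop
endfacet
facet normal 0.319 -0.028 -0.947
outer loop
vertex 2.404 0.499 -1.223
vertex 2.729 1.089 -1.131
vertex 3.049 0.502 -1.006
endloop
endfacet
facet normal -0.121 -0.920 0.372
outer loop
vertex 2.404 0.499 -1.223
vertex 3.049 0.502 -1.006
vertex 2.251 1.131 0.291
endloop
endfacet
facet normal 0.319 -0.028 -0.947
outer loop
vertex 3.049 0.502 -1.006
vertex 2.729 1.089 -1.131
vertex 3.373 1.093 -0.914
endloop
endfacet
facet normal 0.646 -0.450 0.616
outer loop
vertex 3.049 0.502 -1.006
vertex 3.373 1.093 -0.914
vertex 2.251 1.131 0.291
endloop
endfacet

endsolid


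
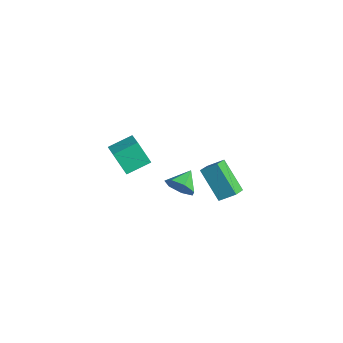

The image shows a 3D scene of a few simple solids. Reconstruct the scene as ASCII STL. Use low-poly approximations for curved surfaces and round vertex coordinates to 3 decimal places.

solid 
facet normal 0.583 -0.693 -0.425
outer loop
vertex -1.61 1.589 -0.617
vertex -2.128 1.525 -1.223
vertex -1.498 2.013 -1.155
endloop
endfacet
facet normal 0.363 0.694 0.622
outer loop
vertex -1.61 1.589 -0.617
vertex -1.498 2.013 -1.155
vertex -2.792 2.315 -0.737
endloop
endfacet
facet normal 0.582 -0.692 -0.426
outer loop
vertex -1.498 2.013 -1.155
vertex -2.128 1.525 -1.223
vertex -1.861 2.07 -1.744
endloop
endfacet
facet normal 0.215 0.976 -0.038
outer loop
vertex -1.498 2.013 -1.155
vertex -1.861 2.07 -1.744
vertex -2.792 2.315 -0.737
endloop
endfacet
facet normal 0.582 -0.693 -0.426
outer loop
vertex -1.861 2.07 -1.744
vertex -2.128 1.525 -1.223
vertex -2.425 1.717 -1.94
endloop
endfacet
facet normal -0.329 0.802 -0.499
outer loop
vertex -1.861 2.07 -1.744
vertex -2.425 1.717 -1.94
vertex -2.792 2.315 -0.737
endloop
endfacet
facet normal 0.582 -0.693 -0.426
outer loop
vertex -2.425 1.717 -1.94
vertex -2.128 1.525 -1.223
vertex -2.766 1.219 -1.596
endloop
endfacet
facet normal -0.859 0.303 -0.413
outer loop
vertex -2.425 1.717 -1.94
vertex -2.766 1.219 -1.596
vertex -2.792 2.315 -0.737
endloop
endfacet
facet normal 0.582 -0.693 -0.426
outer loop
vertex -2.766 1.219 -1.596
vertex -2.128 1.525 -1.223
vertex -2.626 0.952 -0.971
endloop
endfacet
facet normal -0.977 -0.146 0.157
outer loop
vertex -2.766 1.219 -1.596
vertex -2.626 0.952 -0.971
vertex -2.792 2.315 -0.737
endloop
endfacet
facet normal 0.582 -0.693 -0.425
outer loop
vertex -2.626 0.952 -0.971
vertex -2.128 1.525 -1.223
vertex -2.112 1.116 -0.535
endloop
endfacet
facet normal -0.594 -0.206 0.778
outer loop
vertex -2.626 0.952 -0.971
vertex -2.112 1.116 -0.535
vertex -2.792 2.315 -0.737
endloop
endfacet
facet normal 0.583 -0.692 -0.425
outer loop
vertex -2.112 1.116 -0.535
vertex -2.128 1.525 -1.223
vertex -1.61 1.589 -0.617
endloop
endfacet
facet normal 0.003 0.168 0.986
outer loop
vertex -2.112 1.116 -0.535
vertex -1.61 1.589 -0.617
vertex -2.792 2.315 -0.737
endloop
endfacet
facet normal -0.647 0.681 -0.344
outer loop
vertex -3.509 4.239 -1.103
vertex -2.256 4.732 -2.486
vertex -3.921 3.532 -1.728
endloop
endfacet
facet normal -0.649 -0.256 0.717
outer loop
vertex -3.404 2.988 -1.454
vertex -3.509 4.239 -1.103
vertex -3.921 3.532 -1.728
endloop
endfacet
facet normal -0.647 0.682 -0.342
outer loop
vertex -3.921 3.532 -1.728
vertex -2.256 4.732 -2.486
vertex -2.669 4.026 -3.112
endloop
endfacet
facet normal -0.400 -0.686 -0.607
outer loop
vertex -2.669 4.026 -3.112
vertex -3.404 2.988 -1.454
vertex -3.921 3.532 -1.728
endloop
endfacet
facet normal 0.400 0.686 0.607
outer loop
vertex -3.509 4.239 -1.103
vertex -1.739 4.188 -2.212
vertex -2.256 4.732 -2.486
endloop
endfacet
facet normal -0.649 -0.256 0.716
outer loop
vertex -2.991 3.694 -0.828
vertex -3.509 4.239 -1.103
vertex -3.404 2.988 -1.454
endloop
endfacet
facet normal 0.400 0.687 0.607
outer loop
vertex -2.991 3.694 -0.828
vertex -1.739 4.188 -2.212
vertex -3.509 4.239 -1.103
endloop
endfacet
facet normal 0.649 0.256 -0.717
outer loop
vertex -2.256 4.732 -2.486
vertex -1.739 4.188 -2.212
vertex -2.669 4.026 -3.112
endloop
endfacet
facet normal -0.400 -0.687 -0.607
outer loop
vertex -2.151 3.481 -2.837
vertex -3.404 2.988 -1.454
vertex -2.669 4.026 -3.112
endloop
endfacet
facet normal 0.649 0.255 -0.717
outer loop
vertex -2.669 4.026 -3.112
vertex -1.739 4.188 -2.212
vertex -2.151 3.481 -2.837
endloop
endfacet
facet normal 0.646 -0.682 0.343
outer loop
vertex -2.151 3.481 -2.837
vertex -2.991 3.694 -0.828
vertex -3.404 2.988 -1.454
endloop
endfacet
facet normal 0.648 -0.680 0.343
outer loop
vertex -1.739 4.188 -2.212
vertex -2.991 3.694 -0.828
vertex -2.151 3.481 -2.837
endloop
endfacet
facet normal -0.948 0.062 -0.311
outer loop
vertex -0.983 -2.224 3.799
vertex -1.052 -1.068 4.241
vertex -0.565 -1.748 2.618
endloop
endfacet
facet normal 0.056 -0.933 -0.356
outer loop
vertex 0.412 -1.812 2.939
vertex -0.983 -2.224 3.799
vertex -0.565 -1.748 2.618
endloop
endfacet
facet normal -0.948 0.062 -0.311
outer loop
vertex -0.565 -1.748 2.618
vertex -1.052 -1.068 4.241
vertex -0.634 -0.591 3.061
endloop
endfacet
facet normal 0.313 0.356 -0.881
outer loop
vertex -0.634 -0.591 3.061
vertex 0.412 -1.812 2.939
vertex -0.565 -1.748 2.618
endloop
endfacet
facet normal -0.313 -0.355 0.881
outer loop
vertex -0.983 -2.224 3.799
vertex -0.075 -1.132 4.562
vertex -1.052 -1.068 4.241
endloop
endfacet
facet normal 0.055 -0.932 -0.357
outer loop
vertex -0.006 -2.289 4.119
vertex -0.983 -2.224 3.799
vertex 0.412 -1.812 2.939
endloop
endfacet
facet normal -0.312 -0.356 0.881
outer loop
vertex -0.006 -2.289 4.119
vertex -0.075 -1.132 4.562
vertex -0.983 -2.224 3.799
endloop
endfacet
facet normal -0.056 0.932 0.357
outer loop
vertex -1.052 -1.068 4.241
vertex -0.075 -1.132 4.562
vertex -0.634 -0.591 3.061
endloop
endfacet
facet normal 0.312 0.355 -0.881
outer loop
vertex 0.343 -0.656 3.381
vertex 0.412 -1.812 2.939
vertex -0.634 -0.591 3.061
endloop
endfacet
facet normal -0.055 0.933 0.357
outer loop
vertex -0.634 -0.591 3.061
vertex -0.075 -1.132 4.562
vertex 0.343 -0.656 3.381
endloop
endfacet
facet normal 0.948 -0.062 0.311
outer loop
vertex 0.343 -0.656 3.381
vertex -0.006 -2.289 4.119
vertex 0.412 -1.812 2.939
endloop
endfacet
facet normal 0.949 -0.062 0.311
outer loop
vertex -0.075 -1.132 4.562
vertex -0.006 -2.289 4.119
vertex 0.343 -0.656 3.381
endloop
endfacet

endsolid


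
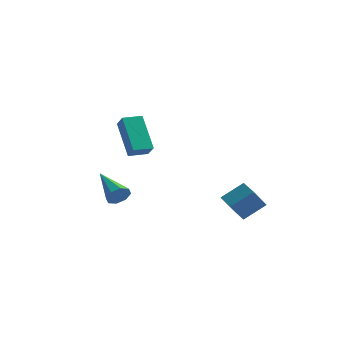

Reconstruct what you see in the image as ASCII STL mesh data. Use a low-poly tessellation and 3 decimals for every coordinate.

solid 
facet normal 0.725 -0.556 -0.407
outer loop
vertex -1.943 -0.175 -0.395
vertex -2.377 -0.41 -0.847
vertex -1.96 0.113 -0.819
endloop
endfacet
facet normal 0.450 0.747 0.489
outer loop
vertex -1.943 -0.175 -0.395
vertex -1.96 0.113 -0.819
vertex -3.863 0.73 -0.013
endloop
endfacet
facet normal 0.724 -0.556 -0.408
outer loop
vertex -1.96 0.113 -0.819
vertex -2.377 -0.41 -0.847
vertex -2.222 0.095 -1.26
endloop
endfacet
facet normal 0.234 0.956 -0.178
outer loop
vertex -1.96 0.113 -0.819
vertex -2.222 0.095 -1.26
vertex -3.863 0.73 -0.013
endloop
endfacet
facet normal 0.724 -0.556 -0.408
outer loop
vertex -2.222 0.095 -1.26
vertex -2.377 -0.41 -0.847
vertex -2.575 -0.219 -1.459
endloop
endfacet
facet normal -0.242 0.698 -0.674
outer loop
vertex -2.222 0.095 -1.26
vertex -2.575 -0.219 -1.459
vertex -3.863 0.73 -0.013
endloop
endfacet
facet normal 0.725 -0.555 -0.408
outer loop
vertex -2.575 -0.219 -1.459
vertex -2.377 -0.41 -0.847
vertex -2.812 -0.645 -1.3
endloop
endfacet
facet normal -0.698 0.126 -0.705
outer loop
vertex -2.575 -0.219 -1.459
vertex -2.812 -0.645 -1.3
vertex -3.863 0.73 -0.013
endloop
endfacet
facet normal 0.724 -0.556 -0.407
outer loop
vertex -2.812 -0.645 -1.3
vertex -2.377 -0.41 -0.847
vertex -2.795 -0.933 -0.876
endloop
endfacet
facet normal -0.868 -0.426 -0.254
outer loop
vertex -2.812 -0.645 -1.3
vertex -2.795 -0.933 -0.876
vertex -3.863 0.73 -0.013
endloop
endfacet
facet normal 0.724 -0.556 -0.408
outer loop
vertex -2.795 -0.933 -0.876
vertex -2.377 -0.41 -0.847
vertex -2.533 -0.915 -0.435
endloop
endfacet
facet normal -0.653 -0.634 0.414
outer loop
vertex -2.795 -0.933 -0.876
vertex -2.533 -0.915 -0.435
vertex -3.863 0.73 -0.013
endloop
endfacet
facet normal 0.725 -0.556 -0.407
outer loop
vertex -2.533 -0.915 -0.435
vertex -2.377 -0.41 -0.847
vertex -2.18 -0.6 -0.236
endloop
endfacet
facet normal -0.177 -0.376 0.909
outer loop
vertex -2.533 -0.915 -0.435
vertex -2.18 -0.6 -0.236
vertex -3.863 0.73 -0.013
endloop
endfacet
facet normal 0.725 -0.556 -0.407
outer loop
vertex -2.18 -0.6 -0.236
vertex -2.377 -0.41 -0.847
vertex -1.943 -0.175 -0.395
endloop
endfacet
facet normal 0.279 0.196 0.940
outer loop
vertex -2.18 -0.6 -0.236
vertex -1.943 -0.175 -0.395
vertex -3.863 0.73 -0.013
endloop
endfacet
facet normal -0.723 0.666 0.182
outer loop
vertex 2.933 2.387 -0.241
vertex 3.324 3.109 -1.325
vertex 2.042 1.643 -1.059
endloop
endfacet
facet normal -0.287 -0.532 0.797
outer loop
vertex 2.816 0.931 -1.255
vertex 2.933 2.387 -0.241
vertex 2.042 1.643 -1.059
endloop
endfacet
facet normal -0.723 0.666 0.183
outer loop
vertex 2.042 1.643 -1.059
vertex 3.324 3.109 -1.325
vertex 2.433 2.366 -2.143
endloop
endfacet
facet normal -0.628 -0.524 -0.576
outer loop
vertex 2.433 2.366 -2.143
vertex 2.816 0.931 -1.255
vertex 2.042 1.643 -1.059
endloop
endfacet
facet normal 0.628 0.524 0.576
outer loop
vertex 2.933 2.387 -0.241
vertex 4.098 2.397 -1.521
vertex 3.324 3.109 -1.325
endloop
endfacet
facet normal -0.288 -0.532 0.797
outer loop
vertex 3.707 1.674 -0.437
vertex 2.933 2.387 -0.241
vertex 2.816 0.931 -1.255
endloop
endfacet
facet normal 0.628 0.524 0.576
outer loop
vertex 3.707 1.674 -0.437
vertex 4.098 2.397 -1.521
vertex 2.933 2.387 -0.241
endloop
endfacet
facet normal 0.288 0.532 -0.796
outer loop
vertex 3.324 3.109 -1.325
vertex 4.098 2.397 -1.521
vertex 2.433 2.366 -2.143
endloop
endfacet
facet normal -0.628 -0.524 -0.575
outer loop
vertex 3.207 1.653 -2.339
vertex 2.816 0.931 -1.255
vertex 2.433 2.366 -2.143
endloop
endfacet
facet normal 0.288 0.531 -0.797
outer loop
vertex 2.433 2.366 -2.143
vertex 4.098 2.397 -1.521
vertex 3.207 1.653 -2.339
endloop
endfacet
facet normal 0.723 -0.666 -0.183
outer loop
vertex 3.207 1.653 -2.339
vertex 3.707 1.674 -0.437
vertex 2.816 0.931 -1.255
endloop
endfacet
facet normal 0.724 -0.666 -0.183
outer loop
vertex 4.098 2.397 -1.521
vertex 3.707 1.674 -0.437
vertex 3.207 1.653 -2.339
endloop
endfacet
facet normal -0.529 0.509 -0.679
outer loop
vertex -2.529 -0.165 3.799
vertex -1.816 0.55 3.779
vertex -1.52 -1.213 2.229
endloop
endfacet
facet normal -0.705 -0.709 0.020
outer loop
vertex -1.044 -1.67 2.841
vertex -2.529 -0.165 3.799
vertex -1.52 -1.213 2.229
endloop
endfacet
facet normal -0.529 0.509 -0.679
outer loop
vertex -1.52 -1.213 2.229
vertex -1.816 0.55 3.779
vertex -0.807 -0.497 2.21
endloop
endfacet
facet normal 0.472 -0.490 -0.733
outer loop
vertex -0.807 -0.497 2.21
vertex -1.044 -1.67 2.841
vertex -1.52 -1.213 2.229
endloop
endfacet
facet normal -0.471 0.491 0.733
outer loop
vertex -2.529 -0.165 3.799
vertex -1.34 0.093 4.391
vertex -1.816 0.55 3.779
endloop
endfacet
facet normal -0.706 -0.708 0.019
outer loop
vertex -2.053 -0.623 4.41
vertex -2.529 -0.165 3.799
vertex -1.044 -1.67 2.841
endloop
endfacet
facet normal -0.472 0.489 0.734
outer loop
vertex -2.053 -0.623 4.41
vertex -1.34 0.093 4.391
vertex -2.529 -0.165 3.799
endloop
endfacet
facet normal 0.705 0.709 -0.019
outer loop
vertex -1.816 0.55 3.779
vertex -1.34 0.093 4.391
vertex -0.807 -0.497 2.21
endloop
endfacet
facet normal 0.471 -0.490 -0.734
outer loop
vertex -0.331 -0.955 2.821
vertex -1.044 -1.67 2.841
vertex -0.807 -0.497 2.21
endloop
endfacet
facet normal 0.706 0.708 -0.019
outer loop
vertex -0.807 -0.497 2.21
vertex -1.34 0.093 4.391
vertex -0.331 -0.955 2.821
endloop
endfacet
facet normal 0.529 -0.508 0.679
outer loop
vertex -0.331 -0.955 2.821
vertex -2.053 -0.623 4.41
vertex -1.044 -1.67 2.841
endloop
endfacet
facet normal 0.529 -0.509 0.679
outer loop
vertex -1.34 0.093 4.391
vertex -2.053 -0.623 4.41
vertex -0.331 -0.955 2.821
endloop
endfacet

endsolid
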